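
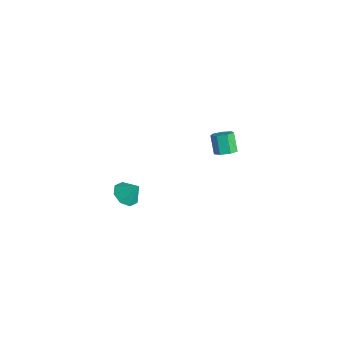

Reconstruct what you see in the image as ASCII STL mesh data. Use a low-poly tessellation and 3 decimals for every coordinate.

solid 
facet normal -0.440 -0.448 -0.778
outer loop
vertex 2.648 -3.295 2.48
vertex 2.209 -3.725 2.976
vertex 2.126 -3.025 2.62
endloop
endfacet
facet normal 0.443 0.894 -0.072
outer loop
vertex 2.648 -3.295 2.48
vertex 2.126 -3.025 2.62
vertex 2.711 -3.215 3.864
endloop
endfacet
facet normal -0.441 -0.448 -0.778
outer loop
vertex 2.126 -3.025 2.62
vertex 2.209 -3.725 2.976
vertex 1.652 -3.165 2.969
endloop
endfacet
facet normal -0.132 0.969 0.210
outer loop
vertex 2.126 -3.025 2.62
vertex 1.652 -3.165 2.969
vertex 2.711 -3.215 3.864
endloop
endfacet
facet normal -0.441 -0.448 -0.778
outer loop
vertex 1.652 -3.165 2.969
vertex 2.209 -3.725 2.976
vertex 1.505 -3.633 3.322
endloop
endfacet
facet normal -0.490 0.618 0.615
outer loop
vertex 1.652 -3.165 2.969
vertex 1.505 -3.633 3.322
vertex 2.711 -3.215 3.864
endloop
endfacet
facet normal -0.441 -0.448 -0.778
outer loop
vertex 1.505 -3.633 3.322
vertex 2.209 -3.725 2.976
vertex 1.77 -4.156 3.473
endloop
endfacet
facet normal -0.423 0.047 0.905
outer loop
vertex 1.505 -3.633 3.322
vertex 1.77 -4.156 3.473
vertex 2.711 -3.215 3.864
endloop
endfacet
facet normal -0.441 -0.447 -0.778
outer loop
vertex 1.77 -4.156 3.473
vertex 2.209 -3.725 2.976
vertex 2.292 -4.426 3.332
endloop
endfacet
facet normal 0.033 -0.412 0.911
outer loop
vertex 1.77 -4.156 3.473
vertex 2.292 -4.426 3.332
vertex 2.711 -3.215 3.864
endloop
endfacet
facet normal -0.440 -0.448 -0.779
outer loop
vertex 2.292 -4.426 3.332
vertex 2.209 -3.725 2.976
vertex 2.766 -4.286 2.984
endloop
endfacet
facet normal 0.606 -0.486 0.630
outer loop
vertex 2.292 -4.426 3.332
vertex 2.766 -4.286 2.984
vertex 2.711 -3.215 3.864
endloop
endfacet
facet normal -0.440 -0.448 -0.778
outer loop
vertex 2.766 -4.286 2.984
vertex 2.209 -3.725 2.976
vertex 2.913 -3.817 2.631
endloop
endfacet
facet normal 0.965 -0.134 0.224
outer loop
vertex 2.766 -4.286 2.984
vertex 2.913 -3.817 2.631
vertex 2.711 -3.215 3.864
endloop
endfacet
facet normal -0.440 -0.448 -0.778
outer loop
vertex 2.913 -3.817 2.631
vertex 2.209 -3.725 2.976
vertex 2.648 -3.295 2.48
endloop
endfacet
facet normal 0.897 0.436 -0.066
outer loop
vertex 2.913 -3.817 2.631
vertex 2.648 -3.295 2.48
vertex 2.711 -3.215 3.864
endloop
endfacet
facet normal 0.537 -0.071 -0.841
outer loop
vertex -1.176 3.165 0.789
vertex -1.517 3.666 0.529
vertex -0.96 3.687 0.883
endloop
endfacet
facet normal 0.755 -0.405 0.516
outer loop
vertex -1.176 3.165 0.789
vertex -0.96 3.687 0.883
vertex -1.841 3.252 1.831
endloop
endfacet
facet normal 0.755 -0.403 0.517
outer loop
vertex -1.841 3.252 1.831
vertex -0.96 3.687 0.883
vertex -1.626 3.775 1.925
endloop
endfacet
facet normal -0.537 0.070 0.841
outer loop
vertex -1.841 3.252 1.831
vertex -1.626 3.775 1.925
vertex -2.183 3.754 1.571
endloop
endfacet
facet normal 0.537 -0.071 -0.841
outer loop
vertex -0.96 3.687 0.883
vertex -1.517 3.666 0.529
vertex -1.164 4.194 0.71
endloop
endfacet
facet normal 0.765 0.461 0.450
outer loop
vertex -0.96 3.687 0.883
vertex -1.164 4.194 0.71
vertex -1.626 3.775 1.925
endloop
endfacet
facet normal 0.764 0.462 0.450
outer loop
vertex -1.626 3.775 1.925
vertex -1.164 4.194 0.71
vertex -1.83 4.281 1.752
endloop
endfacet
facet normal -0.537 0.071 0.841
outer loop
vertex -1.626 3.775 1.925
vertex -1.83 4.281 1.752
vertex -2.183 3.754 1.571
endloop
endfacet
facet normal 0.537 -0.070 -0.841
outer loop
vertex -1.164 4.194 0.71
vertex -1.517 3.666 0.529
vertex -1.634 4.303 0.401
endloop
endfacet
facet normal 0.198 0.979 0.045
outer loop
vertex -1.164 4.194 0.71
vertex -1.634 4.303 0.401
vertex -1.83 4.281 1.752
endloop
endfacet
facet normal 0.200 0.979 0.045
outer loop
vertex -1.83 4.281 1.752
vertex -1.634 4.303 0.401
vertex -2.3 4.391 1.443
endloop
endfacet
facet normal -0.536 0.070 0.841
outer loop
vertex -1.83 4.281 1.752
vertex -2.3 4.391 1.443
vertex -2.183 3.754 1.571
endloop
endfacet
facet normal 0.537 -0.070 -0.841
outer loop
vertex -1.634 4.303 0.401
vertex -1.517 3.666 0.529
vertex -2.016 3.933 0.188
endloop
endfacet
facet normal -0.516 0.760 -0.394
outer loop
vertex -1.634 4.303 0.401
vertex -2.016 3.933 0.188
vertex -2.3 4.391 1.443
endloop
endfacet
facet normal -0.519 0.758 -0.394
outer loop
vertex -2.3 4.391 1.443
vertex -2.016 3.933 0.188
vertex -2.681 4.02 1.231
endloop
endfacet
facet normal -0.537 0.070 0.841
outer loop
vertex -2.3 4.391 1.443
vertex -2.681 4.02 1.231
vertex -2.183 3.754 1.571
endloop
endfacet
facet normal 0.537 -0.070 -0.841
outer loop
vertex -2.016 3.933 0.188
vertex -1.517 3.666 0.529
vertex -2.022 3.362 0.232
endloop
endfacet
facet normal -0.844 -0.032 -0.535
outer loop
vertex -2.016 3.933 0.188
vertex -2.022 3.362 0.232
vertex -2.681 4.02 1.231
endloop
endfacet
facet normal -0.843 -0.030 -0.537
outer loop
vertex -2.681 4.02 1.231
vertex -2.022 3.362 0.232
vertex -2.688 3.449 1.274
endloop
endfacet
facet normal -0.537 0.070 0.841
outer loop
vertex -2.681 4.02 1.231
vertex -2.688 3.449 1.274
vertex -2.183 3.754 1.571
endloop
endfacet
facet normal 0.537 -0.070 -0.841
outer loop
vertex -2.022 3.362 0.232
vertex -1.517 3.666 0.529
vertex -1.648 3.02 0.499
endloop
endfacet
facet normal -0.535 -0.799 -0.275
outer loop
vertex -2.022 3.362 0.232
vertex -1.648 3.02 0.499
vertex -2.688 3.449 1.274
endloop
endfacet
facet normal -0.534 -0.800 -0.273
outer loop
vertex -2.688 3.449 1.274
vertex -1.648 3.02 0.499
vertex -2.314 3.108 1.542
endloop
endfacet
facet normal -0.537 0.071 0.840
outer loop
vertex -2.688 3.449 1.274
vertex -2.314 3.108 1.542
vertex -2.183 3.754 1.571
endloop
endfacet
facet normal 0.538 -0.070 -0.840
outer loop
vertex -1.648 3.02 0.499
vertex -1.517 3.666 0.529
vertex -1.176 3.165 0.789
endloop
endfacet
facet normal 0.177 -0.965 0.194
outer loop
vertex -1.648 3.02 0.499
vertex -1.176 3.165 0.789
vertex -2.314 3.108 1.542
endloop
endfacet
facet normal 0.176 -0.965 0.193
outer loop
vertex -2.314 3.108 1.542
vertex -1.176 3.165 0.789
vertex -1.841 3.252 1.831
endloop
endfacet
facet normal -0.536 0.071 0.841
outer loop
vertex -2.314 3.108 1.542
vertex -1.841 3.252 1.831
vertex -2.183 3.754 1.571
endloop
endfacet

endsolid


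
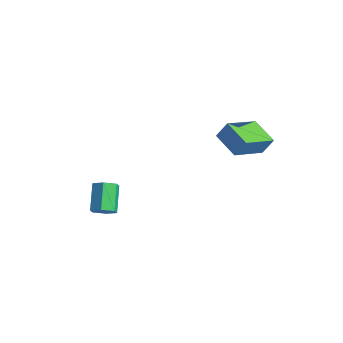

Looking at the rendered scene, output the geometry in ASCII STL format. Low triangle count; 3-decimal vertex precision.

solid 
facet normal -0.286 -0.429 -0.857
outer loop
vertex 1.519 1.927 1.488
vertex 1.315 3.706 0.666
vertex 2.89 1.883 1.052
endloop
endfacet
facet normal 0.104 -0.903 0.417
outer loop
vertex 3.165 2.294 1.874
vertex 1.519 1.927 1.488
vertex 2.89 1.883 1.052
endloop
endfacet
facet normal -0.286 -0.429 -0.857
outer loop
vertex 2.89 1.883 1.052
vertex 1.315 3.706 0.666
vertex 2.687 3.661 0.23
endloop
endfacet
facet normal 0.952 -0.031 -0.303
outer loop
vertex 2.687 3.661 0.23
vertex 3.165 2.294 1.874
vertex 2.89 1.883 1.052
endloop
endfacet
facet normal -0.952 0.031 0.303
outer loop
vertex 1.519 1.927 1.488
vertex 1.59 4.117 1.488
vertex 1.315 3.706 0.666
endloop
endfacet
facet normal 0.103 -0.903 0.418
outer loop
vertex 1.793 2.339 2.31
vertex 1.519 1.927 1.488
vertex 3.165 2.294 1.874
endloop
endfacet
facet normal -0.953 0.031 0.302
outer loop
vertex 1.793 2.339 2.31
vertex 1.59 4.117 1.488
vertex 1.519 1.927 1.488
endloop
endfacet
facet normal -0.103 0.903 -0.417
outer loop
vertex 1.315 3.706 0.666
vertex 1.59 4.117 1.488
vertex 2.687 3.661 0.23
endloop
endfacet
facet normal 0.953 -0.030 -0.302
outer loop
vertex 2.961 4.073 1.052
vertex 3.165 2.294 1.874
vertex 2.687 3.661 0.23
endloop
endfacet
facet normal -0.104 0.903 -0.418
outer loop
vertex 2.687 3.661 0.23
vertex 1.59 4.117 1.488
vertex 2.961 4.073 1.052
endloop
endfacet
facet normal 0.286 0.429 0.857
outer loop
vertex 2.961 4.073 1.052
vertex 1.793 2.339 2.31
vertex 3.165 2.294 1.874
endloop
endfacet
facet normal 0.286 0.429 0.857
outer loop
vertex 1.59 4.117 1.488
vertex 1.793 2.339 2.31
vertex 2.961 4.073 1.052
endloop
endfacet
facet normal 0.578 -0.502 -0.643
outer loop
vertex -0.232 -3.16 -2.312
vertex -0.499 -2.844 -2.799
vertex 0.023 -2.609 -2.513
endloop
endfacet
facet normal 0.712 -0.075 0.698
outer loop
vertex -0.232 -3.16 -2.312
vertex 0.023 -2.609 -2.513
vertex -1.093 -2.413 -1.353
endloop
endfacet
facet normal 0.713 -0.073 0.698
outer loop
vertex -1.093 -2.413 -1.353
vertex 0.023 -2.609 -2.513
vertex -0.839 -1.861 -1.555
endloop
endfacet
facet normal -0.578 0.502 0.643
outer loop
vertex -1.093 -2.413 -1.353
vertex -0.839 -1.861 -1.555
vertex -1.361 -2.096 -1.841
endloop
endfacet
facet normal 0.578 -0.502 -0.643
outer loop
vertex 0.023 -2.609 -2.513
vertex -0.499 -2.844 -2.799
vertex -0.245 -2.292 -3.001
endloop
endfacet
facet normal 0.700 0.710 0.076
outer loop
vertex 0.023 -2.609 -2.513
vertex -0.245 -2.292 -3.001
vertex -0.839 -1.861 -1.555
endloop
endfacet
facet normal 0.701 0.710 0.076
outer loop
vertex -0.839 -1.861 -1.555
vertex -0.245 -2.292 -3.001
vertex -1.106 -1.545 -2.042
endloop
endfacet
facet normal -0.578 0.502 0.643
outer loop
vertex -0.839 -1.861 -1.555
vertex -1.106 -1.545 -2.042
vertex -1.361 -2.096 -1.841
endloop
endfacet
facet normal 0.578 -0.502 -0.643
outer loop
vertex -0.245 -2.292 -3.001
vertex -0.499 -2.844 -2.799
vertex -0.767 -2.527 -3.287
endloop
endfacet
facet normal -0.012 0.783 -0.621
outer loop
vertex -0.245 -2.292 -3.001
vertex -0.767 -2.527 -3.287
vertex -1.106 -1.545 -2.042
endloop
endfacet
facet normal -0.012 0.783 -0.621
outer loop
vertex -1.106 -1.545 -2.042
vertex -0.767 -2.527 -3.287
vertex -1.628 -1.78 -2.328
endloop
endfacet
facet normal -0.578 0.502 0.643
outer loop
vertex -1.106 -1.545 -2.042
vertex -1.628 -1.78 -2.328
vertex -1.361 -2.096 -1.841
endloop
endfacet
facet normal 0.578 -0.502 -0.643
outer loop
vertex -0.767 -2.527 -3.287
vertex -0.499 -2.844 -2.799
vertex -1.021 -3.079 -3.085
endloop
endfacet
facet normal -0.713 0.073 -0.697
outer loop
vertex -0.767 -2.527 -3.287
vertex -1.021 -3.079 -3.085
vertex -1.628 -1.78 -2.328
endloop
endfacet
facet normal -0.712 0.075 -0.699
outer loop
vertex -1.628 -1.78 -2.328
vertex -1.021 -3.079 -3.085
vertex -1.883 -2.331 -2.127
endloop
endfacet
facet normal -0.578 0.502 0.643
outer loop
vertex -1.628 -1.78 -2.328
vertex -1.883 -2.331 -2.127
vertex -1.361 -2.096 -1.841
endloop
endfacet
facet normal 0.578 -0.502 -0.643
outer loop
vertex -1.021 -3.079 -3.085
vertex -0.499 -2.844 -2.799
vertex -0.754 -3.395 -2.598
endloop
endfacet
facet normal -0.701 -0.710 -0.076
outer loop
vertex -1.021 -3.079 -3.085
vertex -0.754 -3.395 -2.598
vertex -1.883 -2.331 -2.127
endloop
endfacet
facet normal -0.701 -0.710 -0.076
outer loop
vertex -1.883 -2.331 -2.127
vertex -0.754 -3.395 -2.598
vertex -1.615 -2.648 -1.639
endloop
endfacet
facet normal -0.578 0.502 0.643
outer loop
vertex -1.883 -2.331 -2.127
vertex -1.615 -2.648 -1.639
vertex -1.361 -2.096 -1.841
endloop
endfacet
facet normal 0.578 -0.502 -0.643
outer loop
vertex -0.754 -3.395 -2.598
vertex -0.499 -2.844 -2.799
vertex -0.232 -3.16 -2.312
endloop
endfacet
facet normal 0.012 -0.783 0.621
outer loop
vertex -0.754 -3.395 -2.598
vertex -0.232 -3.16 -2.312
vertex -1.615 -2.648 -1.639
endloop
endfacet
facet normal 0.012 -0.783 0.621
outer loop
vertex -1.615 -2.648 -1.639
vertex -0.232 -3.16 -2.312
vertex -1.093 -2.413 -1.353
endloop
endfacet
facet normal -0.578 0.502 0.643
outer loop
vertex -1.615 -2.648 -1.639
vertex -1.093 -2.413 -1.353
vertex -1.361 -2.096 -1.841
endloop
endfacet

endsolid


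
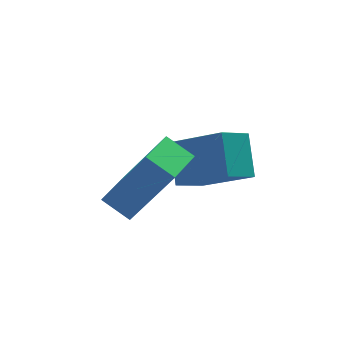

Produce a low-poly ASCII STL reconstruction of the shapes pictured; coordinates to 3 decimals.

solid 
facet normal -0.809 -0.341 0.480
outer loop
vertex 3.147 -1.257 3.495
vertex 3.285 -0.259 4.437
vertex 2.086 -0.159 2.486
endloop
endfacet
facet normal -0.099 -0.724 -0.683
outer loop
vertex 2.935 0.199 1.983
vertex 3.147 -1.257 3.495
vertex 2.086 -0.159 2.486
endloop
endfacet
facet normal -0.809 -0.341 0.479
outer loop
vertex 2.086 -0.159 2.486
vertex 3.285 -0.259 4.437
vertex 2.224 0.839 3.429
endloop
endfacet
facet normal -0.580 0.601 -0.551
outer loop
vertex 2.224 0.839 3.429
vertex 2.935 0.199 1.983
vertex 2.086 -0.159 2.486
endloop
endfacet
facet normal 0.580 -0.600 0.551
outer loop
vertex 3.147 -1.257 3.495
vertex 4.134 0.099 3.934
vertex 3.285 -0.259 4.437
endloop
endfacet
facet normal -0.100 -0.724 -0.683
outer loop
vertex 3.996 -0.899 2.991
vertex 3.147 -1.257 3.495
vertex 2.935 0.199 1.983
endloop
endfacet
facet normal 0.580 -0.600 0.551
outer loop
vertex 3.996 -0.899 2.991
vertex 4.134 0.099 3.934
vertex 3.147 -1.257 3.495
endloop
endfacet
facet normal 0.100 0.723 0.683
outer loop
vertex 3.285 -0.259 4.437
vertex 4.134 0.099 3.934
vertex 2.224 0.839 3.429
endloop
endfacet
facet normal -0.580 0.600 -0.551
outer loop
vertex 3.073 1.197 2.925
vertex 2.935 0.199 1.983
vertex 2.224 0.839 3.429
endloop
endfacet
facet normal 0.100 0.724 0.683
outer loop
vertex 2.224 0.839 3.429
vertex 4.134 0.099 3.934
vertex 3.073 1.197 2.925
endloop
endfacet
facet normal 0.809 0.341 -0.480
outer loop
vertex 3.073 1.197 2.925
vertex 3.996 -0.899 2.991
vertex 2.935 0.199 1.983
endloop
endfacet
facet normal 0.809 0.341 -0.479
outer loop
vertex 4.134 0.099 3.934
vertex 3.996 -0.899 2.991
vertex 3.073 1.197 2.925
endloop
endfacet
facet normal -0.479 0.227 -0.848
outer loop
vertex -0.158 -1.227 3.321
vertex 0.658 -0.193 3.137
vertex 0.432 -1.778 2.84
endloop
endfacet
facet normal -0.614 -0.778 0.138
outer loop
vertex 1.462 -2.267 4.663
vertex -0.158 -1.227 3.321
vertex 0.432 -1.778 2.84
endloop
endfacet
facet normal -0.479 0.227 -0.848
outer loop
vertex 0.432 -1.778 2.84
vertex 0.658 -0.193 3.137
vertex 1.248 -0.744 2.656
endloop
endfacet
facet normal 0.628 -0.586 -0.512
outer loop
vertex 1.248 -0.744 2.656
vertex 1.462 -2.267 4.663
vertex 0.432 -1.778 2.84
endloop
endfacet
facet normal -0.628 0.586 0.512
outer loop
vertex -0.158 -1.227 3.321
vertex 1.688 -0.682 4.96
vertex 0.658 -0.193 3.137
endloop
endfacet
facet normal -0.614 -0.778 0.138
outer loop
vertex 0.872 -1.716 5.144
vertex -0.158 -1.227 3.321
vertex 1.462 -2.267 4.663
endloop
endfacet
facet normal -0.628 0.586 0.512
outer loop
vertex 0.872 -1.716 5.144
vertex 1.688 -0.682 4.96
vertex -0.158 -1.227 3.321
endloop
endfacet
facet normal 0.614 0.778 -0.138
outer loop
vertex 0.658 -0.193 3.137
vertex 1.688 -0.682 4.96
vertex 1.248 -0.744 2.656
endloop
endfacet
facet normal 0.628 -0.586 -0.512
outer loop
vertex 2.278 -1.233 4.479
vertex 1.462 -2.267 4.663
vertex 1.248 -0.744 2.656
endloop
endfacet
facet normal 0.614 0.778 -0.138
outer loop
vertex 1.248 -0.744 2.656
vertex 1.688 -0.682 4.96
vertex 2.278 -1.233 4.479
endloop
endfacet
facet normal 0.479 -0.227 0.848
outer loop
vertex 2.278 -1.233 4.479
vertex 0.872 -1.716 5.144
vertex 1.462 -2.267 4.663
endloop
endfacet
facet normal 0.479 -0.227 0.848
outer loop
vertex 1.688 -0.682 4.96
vertex 0.872 -1.716 5.144
vertex 2.278 -1.233 4.479
endloop
endfacet

endsolid


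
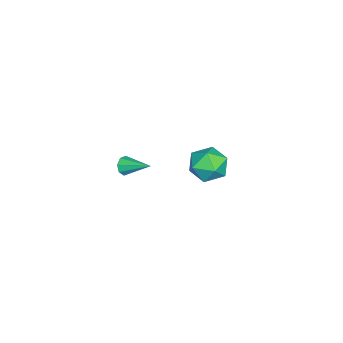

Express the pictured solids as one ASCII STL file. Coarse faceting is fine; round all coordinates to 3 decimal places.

solid 
facet normal -0.261 -0.873 -0.411
outer loop
vertex 3.118 -3.844 3.45
vertex 2.781 -3.603 3.152
vertex 3.274 -3.731 3.111
endloop
endfacet
facet normal 0.916 -0.102 0.388
outer loop
vertex 3.118 -3.844 3.45
vertex 3.274 -3.731 3.111
vertex 3.159 -2.337 3.748
endloop
endfacet
facet normal -0.261 -0.874 -0.410
outer loop
vertex 3.274 -3.731 3.111
vertex 2.781 -3.603 3.152
vertex 3.141 -3.543 2.795
endloop
endfacet
facet normal 0.940 0.203 -0.275
outer loop
vertex 3.274 -3.731 3.111
vertex 3.141 -3.543 2.795
vertex 3.159 -2.337 3.748
endloop
endfacet
facet normal -0.262 -0.873 -0.411
outer loop
vertex 3.141 -3.543 2.795
vertex 2.781 -3.603 3.152
vertex 2.798 -3.39 2.689
endloop
endfacet
facet normal 0.460 0.546 -0.700
outer loop
vertex 3.141 -3.543 2.795
vertex 2.798 -3.39 2.689
vertex 3.159 -2.337 3.748
endloop
endfacet
facet normal -0.258 -0.874 -0.412
outer loop
vertex 2.798 -3.39 2.689
vertex 2.781 -3.603 3.152
vertex 2.445 -3.363 2.853
endloop
endfacet
facet normal -0.242 0.728 -0.641
outer loop
vertex 2.798 -3.39 2.689
vertex 2.445 -3.363 2.853
vertex 3.159 -2.337 3.748
endloop
endfacet
facet normal -0.260 -0.874 -0.410
outer loop
vertex 2.445 -3.363 2.853
vertex 2.781 -3.603 3.152
vertex 2.289 -3.476 3.193
endloop
endfacet
facet normal -0.755 0.642 -0.133
outer loop
vertex 2.445 -3.363 2.853
vertex 2.289 -3.476 3.193
vertex 3.159 -2.337 3.748
endloop
endfacet
facet normal -0.260 -0.874 -0.412
outer loop
vertex 2.289 -3.476 3.193
vertex 2.781 -3.603 3.152
vertex 2.422 -3.664 3.508
endloop
endfacet
facet normal -0.779 0.337 0.530
outer loop
vertex 2.289 -3.476 3.193
vertex 2.422 -3.664 3.508
vertex 3.159 -2.337 3.748
endloop
endfacet
facet normal -0.259 -0.874 -0.411
outer loop
vertex 2.422 -3.664 3.508
vertex 2.781 -3.603 3.152
vertex 2.765 -3.816 3.615
endloop
endfacet
facet normal -0.300 -0.006 0.954
outer loop
vertex 2.422 -3.664 3.508
vertex 2.765 -3.816 3.615
vertex 3.159 -2.337 3.748
endloop
endfacet
facet normal -0.261 -0.873 -0.411
outer loop
vertex 2.765 -3.816 3.615
vertex 2.781 -3.603 3.152
vertex 3.118 -3.844 3.45
endloop
endfacet
facet normal 0.404 -0.188 0.895
outer loop
vertex 2.765 -3.816 3.615
vertex 3.118 -3.844 3.45
vertex 3.159 -2.337 3.748
endloop
endfacet
facet normal -0.332 0.347 0.877
outer loop
vertex -3.694 -0.549 -1.181
vertex -4.331 -1.419 -1.078
vertex -3.322 -1.438 -0.688
endloop
endfacet
facet normal 0.337 0.561 0.756
outer loop
vertex -3.694 -0.549 -1.181
vertex -3.322 -1.438 -0.688
vertex -2.686 -0.894 -1.375
endloop
endfacet
facet normal 0.345 0.928 0.143
outer loop
vertex -3.694 -0.549 -1.181
vertex -2.686 -0.894 -1.375
vertex -3.303 -0.539 -2.191
endloop
endfacet
facet normal -0.320 0.940 -0.115
outer loop
vertex -3.694 -0.549 -1.181
vertex -3.303 -0.539 -2.191
vertex -4.32 -0.863 -2.008
endloop
endfacet
facet normal -0.740 0.582 0.339
outer loop
vertex -3.694 -0.549 -1.181
vertex -4.32 -0.863 -2.008
vertex -4.331 -1.419 -1.078
endloop
endfacet
facet normal 0.742 -0.020 0.671
outer loop
vertex -2.686 -0.894 -1.375
vertex -3.322 -1.438 -0.688
vertex -2.7 -1.977 -1.392
endloop
endfacet
facet normal -0.341 -0.366 0.866
outer loop
vertex -3.322 -1.438 -0.688
vertex -4.331 -1.419 -1.078
vertex -3.717 -2.301 -1.209
endloop
endfacet
facet normal -1.000 0.013 -0.004
outer loop
vertex -4.331 -1.419 -1.078
vertex -4.32 -0.863 -2.008
vertex -4.334 -1.946 -2.025
endloop
endfacet
facet normal -0.322 0.593 -0.738
outer loop
vertex -4.32 -0.863 -2.008
vertex -3.303 -0.539 -2.191
vertex -3.698 -1.402 -2.712
endloop
endfacet
facet normal 0.754 0.573 -0.321
outer loop
vertex -3.303 -0.539 -2.191
vertex -2.686 -0.894 -1.375
vertex -2.689 -1.421 -2.322
endloop
endfacet
facet normal 0.320 -0.940 0.115
outer loop
vertex -3.326 -2.291 -2.219
vertex -2.7 -1.977 -1.392
vertex -3.717 -2.301 -1.209
endloop
endfacet
facet normal -0.345 -0.928 -0.143
outer loop
vertex -3.326 -2.291 -2.219
vertex -3.717 -2.301 -1.209
vertex -4.334 -1.946 -2.025
endloop
endfacet
facet normal -0.337 -0.561 -0.756
outer loop
vertex -3.326 -2.291 -2.219
vertex -4.334 -1.946 -2.025
vertex -3.698 -1.402 -2.712
endloop
endfacet
facet normal 0.332 -0.347 -0.877
outer loop
vertex -3.326 -2.291 -2.219
vertex -3.698 -1.402 -2.712
vertex -2.689 -1.421 -2.322
endloop
endfacet
facet normal 0.740 -0.582 -0.339
outer loop
vertex -3.326 -2.291 -2.219
vertex -2.689 -1.421 -2.322
vertex -2.7 -1.977 -1.392
endloop
endfacet
facet normal 0.322 -0.593 0.738
outer loop
vertex -3.717 -2.301 -1.209
vertex -2.7 -1.977 -1.392
vertex -3.322 -1.438 -0.688
endloop
endfacet
facet normal -0.754 -0.573 0.321
outer loop
vertex -4.334 -1.946 -2.025
vertex -3.717 -2.301 -1.209
vertex -4.331 -1.419 -1.078
endloop
endfacet
facet normal -0.742 0.020 -0.671
outer loop
vertex -3.698 -1.402 -2.712
vertex -4.334 -1.946 -2.025
vertex -4.32 -0.863 -2.008
endloop
endfacet
facet normal 0.341 0.366 -0.866
outer loop
vertex -2.689 -1.421 -2.322
vertex -3.698 -1.402 -2.712
vertex -3.303 -0.539 -2.191
endloop
endfacet
facet normal 1.000 -0.013 0.004
outer loop
vertex -2.7 -1.977 -1.392
vertex -2.689 -1.421 -2.322
vertex -2.686 -0.894 -1.375
endloop
endfacet

endsolid


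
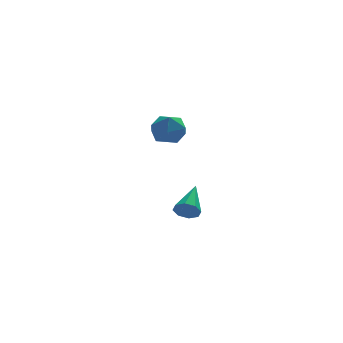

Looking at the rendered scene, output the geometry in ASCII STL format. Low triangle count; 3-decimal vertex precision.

solid 
facet normal 0.298 0.833 0.466
outer loop
vertex -2.822 -2.518 1.814
vertex -3.324 -2.759 2.566
vertex -2.433 -3.035 2.49
endloop
endfacet
facet normal 0.795 0.607 0.007
outer loop
vertex -2.822 -2.518 1.814
vertex -2.433 -3.035 2.49
vertex -2.269 -3.239 1.591
endloop
endfacet
facet normal 0.499 0.582 -0.642
outer loop
vertex -2.822 -2.518 1.814
vertex -2.269 -3.239 1.591
vertex -3.059 -3.09 1.112
endloop
endfacet
facet normal -0.179 0.791 -0.584
outer loop
vertex -2.822 -2.518 1.814
vertex -3.059 -3.09 1.112
vertex -3.711 -2.793 1.714
endloop
endfacet
facet normal -0.304 0.947 0.100
outer loop
vertex -2.822 -2.518 1.814
vertex -3.711 -2.793 1.714
vertex -3.324 -2.759 2.566
endloop
endfacet
facet normal 0.980 -0.057 0.192
outer loop
vertex -2.269 -3.239 1.591
vertex -2.433 -3.035 2.49
vertex -2.429 -3.927 2.206
endloop
endfacet
facet normal 0.175 0.309 0.935
outer loop
vertex -2.433 -3.035 2.49
vertex -3.324 -2.759 2.566
vertex -3.081 -3.63 2.808
endloop
endfacet
facet normal -0.799 0.493 0.343
outer loop
vertex -3.324 -2.759 2.566
vertex -3.711 -2.793 1.714
vertex -3.871 -3.481 2.329
endloop
endfacet
facet normal -0.597 0.241 -0.765
outer loop
vertex -3.711 -2.793 1.714
vertex -3.059 -3.09 1.112
vertex -3.707 -3.685 1.43
endloop
endfacet
facet normal 0.502 -0.099 -0.859
outer loop
vertex -3.059 -3.09 1.112
vertex -2.269 -3.239 1.591
vertex -2.816 -3.961 1.354
endloop
endfacet
facet normal 0.179 -0.791 0.584
outer loop
vertex -3.318 -4.202 2.106
vertex -2.429 -3.927 2.206
vertex -3.081 -3.63 2.808
endloop
endfacet
facet normal -0.499 -0.582 0.642
outer loop
vertex -3.318 -4.202 2.106
vertex -3.081 -3.63 2.808
vertex -3.871 -3.481 2.329
endloop
endfacet
facet normal -0.795 -0.607 -0.007
outer loop
vertex -3.318 -4.202 2.106
vertex -3.871 -3.481 2.329
vertex -3.707 -3.685 1.43
endloop
endfacet
facet normal -0.298 -0.833 -0.466
outer loop
vertex -3.318 -4.202 2.106
vertex -3.707 -3.685 1.43
vertex -2.816 -3.961 1.354
endloop
endfacet
facet normal 0.304 -0.947 -0.100
outer loop
vertex -3.318 -4.202 2.106
vertex -2.816 -3.961 1.354
vertex -2.429 -3.927 2.206
endloop
endfacet
facet normal 0.597 -0.241 0.765
outer loop
vertex -3.081 -3.63 2.808
vertex -2.429 -3.927 2.206
vertex -2.433 -3.035 2.49
endloop
endfacet
facet normal -0.502 0.099 0.859
outer loop
vertex -3.871 -3.481 2.329
vertex -3.081 -3.63 2.808
vertex -3.324 -2.759 2.566
endloop
endfacet
facet normal -0.980 0.057 -0.192
outer loop
vertex -3.707 -3.685 1.43
vertex -3.871 -3.481 2.329
vertex -3.711 -2.793 1.714
endloop
endfacet
facet normal -0.175 -0.309 -0.935
outer loop
vertex -2.816 -3.961 1.354
vertex -3.707 -3.685 1.43
vertex -3.059 -3.09 1.112
endloop
endfacet
facet normal 0.799 -0.493 -0.343
outer loop
vertex -2.429 -3.927 2.206
vertex -2.816 -3.961 1.354
vertex -2.269 -3.239 1.591
endloop
endfacet
facet normal -0.406 -0.796 -0.449
outer loop
vertex -1.388 -1.548 -3.732
vertex -1.702 -1.138 -4.174
vertex -1.101 -1.455 -4.156
endloop
endfacet
facet normal 0.817 -0.311 0.485
outer loop
vertex -1.388 -1.548 -3.732
vertex -1.101 -1.455 -4.156
vertex -0.898 0.438 -3.286
endloop
endfacet
facet normal -0.406 -0.796 -0.449
outer loop
vertex -1.101 -1.455 -4.156
vertex -1.702 -1.138 -4.174
vertex -1.165 -1.177 -4.591
endloop
endfacet
facet normal 0.986 -0.030 -0.164
outer loop
vertex -1.101 -1.455 -4.156
vertex -1.165 -1.177 -4.591
vertex -0.898 0.438 -3.286
endloop
endfacet
facet normal -0.406 -0.797 -0.448
outer loop
vertex -1.165 -1.177 -4.591
vertex -1.702 -1.138 -4.174
vertex -1.545 -0.876 -4.782
endloop
endfacet
facet normal 0.648 0.411 -0.641
outer loop
vertex -1.165 -1.177 -4.591
vertex -1.545 -0.876 -4.782
vertex -0.898 0.438 -3.286
endloop
endfacet
facet normal -0.407 -0.796 -0.448
outer loop
vertex -1.545 -0.876 -4.782
vertex -1.702 -1.138 -4.174
vertex -2.016 -0.728 -4.617
endloop
endfacet
facet normal 0.004 0.750 -0.661
outer loop
vertex -1.545 -0.876 -4.782
vertex -2.016 -0.728 -4.617
vertex -0.898 0.438 -3.286
endloop
endfacet
facet normal -0.406 -0.796 -0.449
outer loop
vertex -2.016 -0.728 -4.617
vertex -1.702 -1.138 -4.174
vertex -2.303 -0.821 -4.193
endloop
endfacet
facet normal -0.572 0.792 -0.213
outer loop
vertex -2.016 -0.728 -4.617
vertex -2.303 -0.821 -4.193
vertex -0.898 0.438 -3.286
endloop
endfacet
facet normal -0.406 -0.796 -0.448
outer loop
vertex -2.303 -0.821 -4.193
vertex -1.702 -1.138 -4.174
vertex -2.238 -1.099 -3.758
endloop
endfacet
facet normal -0.740 0.511 0.437
outer loop
vertex -2.303 -0.821 -4.193
vertex -2.238 -1.099 -3.758
vertex -0.898 0.438 -3.286
endloop
endfacet
facet normal -0.406 -0.796 -0.449
outer loop
vertex -2.238 -1.099 -3.758
vertex -1.702 -1.138 -4.174
vertex -1.859 -1.4 -3.567
endloop
endfacet
facet normal -0.403 0.071 0.912
outer loop
vertex -2.238 -1.099 -3.758
vertex -1.859 -1.4 -3.567
vertex -0.898 0.438 -3.286
endloop
endfacet
facet normal -0.407 -0.796 -0.449
outer loop
vertex -1.859 -1.4 -3.567
vertex -1.702 -1.138 -4.174
vertex -1.388 -1.548 -3.732
endloop
endfacet
facet normal 0.242 -0.269 0.932
outer loop
vertex -1.859 -1.4 -3.567
vertex -1.388 -1.548 -3.732
vertex -0.898 0.438 -3.286
endloop
endfacet

endsolid


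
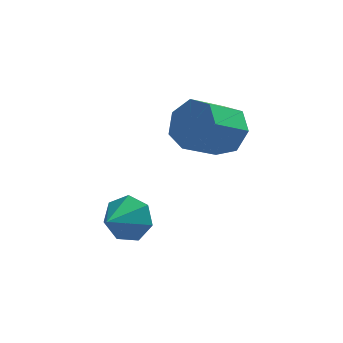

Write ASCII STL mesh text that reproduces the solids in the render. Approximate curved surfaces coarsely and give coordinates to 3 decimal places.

solid 
facet normal 0.641 0.553 -0.532
outer loop
vertex 4.659 3.488 1.152
vertex 4.131 3.343 0.364
vertex 4.059 4.048 1.011
endloop
endfacet
facet normal 0.264 0.492 0.830
outer loop
vertex 4.659 3.488 1.152
vertex 4.059 4.048 1.011
vertex 3.677 2.642 1.965
endloop
endfacet
facet normal 0.264 0.492 0.830
outer loop
vertex 3.677 2.642 1.965
vertex 4.059 4.048 1.011
vertex 3.077 3.202 1.824
endloop
endfacet
facet normal -0.641 -0.554 0.531
outer loop
vertex 3.677 2.642 1.965
vertex 3.077 3.202 1.824
vertex 3.149 2.497 1.176
endloop
endfacet
facet normal 0.642 0.553 -0.531
outer loop
vertex 4.059 4.048 1.011
vertex 4.131 3.343 0.364
vertex 3.513 4.078 0.382
endloop
endfacet
facet normal -0.398 0.832 0.385
outer loop
vertex 4.059 4.048 1.011
vertex 3.513 4.078 0.382
vertex 3.077 3.202 1.824
endloop
endfacet
facet normal -0.399 0.832 0.385
outer loop
vertex 3.077 3.202 1.824
vertex 3.513 4.078 0.382
vertex 2.531 3.231 1.195
endloop
endfacet
facet normal -0.641 -0.554 0.531
outer loop
vertex 3.077 3.202 1.824
vertex 2.531 3.231 1.195
vertex 3.149 2.497 1.176
endloop
endfacet
facet normal 0.642 0.553 -0.531
outer loop
vertex 3.513 4.078 0.382
vertex 4.131 3.343 0.364
vertex 3.433 3.554 -0.261
endloop
endfacet
facet normal -0.761 0.546 -0.350
outer loop
vertex 3.513 4.078 0.382
vertex 3.433 3.554 -0.261
vertex 2.531 3.231 1.195
endloop
endfacet
facet normal -0.761 0.546 -0.350
outer loop
vertex 2.531 3.231 1.195
vertex 3.433 3.554 -0.261
vertex 2.451 2.707 0.552
endloop
endfacet
facet normal -0.641 -0.554 0.531
outer loop
vertex 2.531 3.231 1.195
vertex 2.451 2.707 0.552
vertex 3.149 2.497 1.176
endloop
endfacet
facet normal 0.643 0.552 -0.531
outer loop
vertex 3.433 3.554 -0.261
vertex 4.131 3.343 0.364
vertex 3.878 2.871 -0.433
endloop
endfacet
facet normal -0.550 -0.151 -0.822
outer loop
vertex 3.433 3.554 -0.261
vertex 3.878 2.871 -0.433
vertex 2.451 2.707 0.552
endloop
endfacet
facet normal -0.550 -0.151 -0.822
outer loop
vertex 2.451 2.707 0.552
vertex 3.878 2.871 -0.433
vertex 2.896 2.025 0.38
endloop
endfacet
facet normal -0.642 -0.553 0.532
outer loop
vertex 2.451 2.707 0.552
vertex 2.896 2.025 0.38
vertex 3.149 2.497 1.176
endloop
endfacet
facet normal 0.641 0.553 -0.531
outer loop
vertex 3.878 2.871 -0.433
vertex 4.131 3.343 0.364
vertex 4.514 2.544 -0.006
endloop
endfacet
facet normal 0.075 -0.735 -0.674
outer loop
vertex 3.878 2.871 -0.433
vertex 4.514 2.544 -0.006
vertex 2.896 2.025 0.38
endloop
endfacet
facet normal 0.075 -0.735 -0.674
outer loop
vertex 2.896 2.025 0.38
vertex 4.514 2.544 -0.006
vertex 3.532 1.698 0.807
endloop
endfacet
facet normal -0.641 -0.553 0.532
outer loop
vertex 2.896 2.025 0.38
vertex 3.532 1.698 0.807
vertex 3.149 2.497 1.176
endloop
endfacet
facet normal 0.642 0.553 -0.531
outer loop
vertex 4.514 2.544 -0.006
vertex 4.131 3.343 0.364
vertex 4.861 2.819 0.7
endloop
endfacet
facet normal 0.644 -0.765 -0.018
outer loop
vertex 4.514 2.544 -0.006
vertex 4.861 2.819 0.7
vertex 3.532 1.698 0.807
endloop
endfacet
facet normal 0.644 -0.765 -0.019
outer loop
vertex 3.532 1.698 0.807
vertex 4.861 2.819 0.7
vertex 3.879 1.972 1.513
endloop
endfacet
facet normal -0.643 -0.553 0.530
outer loop
vertex 3.532 1.698 0.807
vertex 3.879 1.972 1.513
vertex 3.149 2.497 1.176
endloop
endfacet
facet normal 0.642 0.553 -0.532
outer loop
vertex 4.861 2.819 0.7
vertex 4.131 3.343 0.364
vertex 4.659 3.488 1.152
endloop
endfacet
facet normal 0.728 -0.220 0.650
outer loop
vertex 4.861 2.819 0.7
vertex 4.659 3.488 1.152
vertex 3.879 1.972 1.513
endloop
endfacet
facet normal 0.727 -0.219 0.650
outer loop
vertex 3.879 1.972 1.513
vertex 4.659 3.488 1.152
vertex 3.677 2.642 1.965
endloop
endfacet
facet normal -0.642 -0.552 0.531
outer loop
vertex 3.879 1.972 1.513
vertex 3.677 2.642 1.965
vertex 3.149 2.497 1.176
endloop
endfacet
facet normal 0.438 0.788 -0.432
outer loop
vertex 1.91 1.294 -1.696
vertex 1.306 1.287 -2.322
vertex 1.294 1.71 -1.562
endloop
endfacet
facet normal 0.089 -0.183 0.979
outer loop
vertex 1.91 1.294 -1.696
vertex 1.294 1.71 -1.562
vertex 0.754 0.293 -1.778
endloop
endfacet
facet normal 0.438 0.789 -0.432
outer loop
vertex 1.294 1.71 -1.562
vertex 1.306 1.287 -2.322
vertex 0.687 1.807 -2.0
endloop
endfacet
facet normal -0.573 0.094 0.814
outer loop
vertex 1.294 1.71 -1.562
vertex 0.687 1.807 -2.0
vertex 0.754 0.293 -1.778
endloop
endfacet
facet normal 0.438 0.789 -0.432
outer loop
vertex 0.687 1.807 -2.0
vertex 1.306 1.287 -2.322
vertex 0.546 1.512 -2.681
endloop
endfacet
facet normal -0.978 -0.013 0.208
outer loop
vertex 0.687 1.807 -2.0
vertex 0.546 1.512 -2.681
vertex 0.754 0.293 -1.778
endloop
endfacet
facet normal 0.438 0.788 -0.432
outer loop
vertex 0.546 1.512 -2.681
vertex 1.306 1.287 -2.322
vertex 0.977 1.048 -3.091
endloop
endfacet
facet normal -0.821 -0.424 -0.383
outer loop
vertex 0.546 1.512 -2.681
vertex 0.977 1.048 -3.091
vertex 0.754 0.293 -1.778
endloop
endfacet
facet normal 0.437 0.789 -0.432
outer loop
vertex 0.977 1.048 -3.091
vertex 1.306 1.287 -2.322
vertex 1.656 0.764 -2.923
endloop
endfacet
facet normal -0.220 -0.829 -0.514
outer loop
vertex 0.977 1.048 -3.091
vertex 1.656 0.764 -2.923
vertex 0.754 0.293 -1.778
endloop
endfacet
facet normal 0.438 0.789 -0.431
outer loop
vertex 1.656 0.764 -2.923
vertex 1.306 1.287 -2.322
vertex 2.071 0.873 -2.302
endloop
endfacet
facet normal 0.372 -0.924 -0.087
outer loop
vertex 1.656 0.764 -2.923
vertex 2.071 0.873 -2.302
vertex 0.754 0.293 -1.778
endloop
endfacet
facet normal 0.438 0.789 -0.431
outer loop
vertex 2.071 0.873 -2.302
vertex 1.306 1.287 -2.322
vertex 1.91 1.294 -1.696
endloop
endfacet
facet normal 0.510 -0.637 0.578
outer loop
vertex 2.071 0.873 -2.302
vertex 1.91 1.294 -1.696
vertex 0.754 0.293 -1.778
endloop
endfacet

endsolid


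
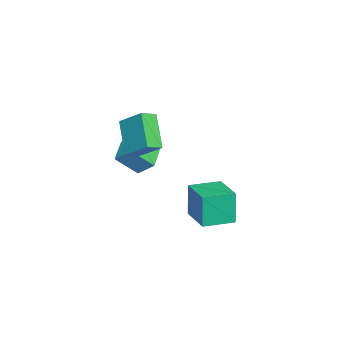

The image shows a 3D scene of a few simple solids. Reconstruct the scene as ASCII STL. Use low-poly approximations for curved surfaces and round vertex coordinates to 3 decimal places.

solid 
facet normal -0.960 0.010 0.281
outer loop
vertex -2.625 -1.737 2.883
vertex -2.916 -0.701 1.853
vertex -2.858 -2.564 2.118
endloop
endfacet
facet normal 0.195 -0.695 0.692
outer loop
vertex -1.524 -2.579 1.727
vertex -2.625 -1.737 2.883
vertex -2.858 -2.564 2.118
endloop
endfacet
facet normal -0.960 0.010 0.281
outer loop
vertex -2.858 -2.564 2.118
vertex -2.916 -0.701 1.853
vertex -3.149 -1.528 1.088
endloop
endfacet
facet normal -0.203 -0.718 -0.665
outer loop
vertex -3.149 -1.528 1.088
vertex -1.524 -2.579 1.727
vertex -2.858 -2.564 2.118
endloop
endfacet
facet normal 0.203 0.718 0.665
outer loop
vertex -2.625 -1.737 2.883
vertex -1.582 -0.716 1.462
vertex -2.916 -0.701 1.853
endloop
endfacet
facet normal 0.195 -0.695 0.692
outer loop
vertex -1.291 -1.752 2.492
vertex -2.625 -1.737 2.883
vertex -1.524 -2.579 1.727
endloop
endfacet
facet normal 0.203 0.718 0.665
outer loop
vertex -1.291 -1.752 2.492
vertex -1.582 -0.716 1.462
vertex -2.625 -1.737 2.883
endloop
endfacet
facet normal -0.195 0.695 -0.692
outer loop
vertex -2.916 -0.701 1.853
vertex -1.582 -0.716 1.462
vertex -3.149 -1.528 1.088
endloop
endfacet
facet normal -0.203 -0.718 -0.665
outer loop
vertex -1.815 -1.543 0.697
vertex -1.524 -2.579 1.727
vertex -3.149 -1.528 1.088
endloop
endfacet
facet normal -0.195 0.695 -0.692
outer loop
vertex -3.149 -1.528 1.088
vertex -1.582 -0.716 1.462
vertex -1.815 -1.543 0.697
endloop
endfacet
facet normal 0.960 -0.010 -0.281
outer loop
vertex -1.815 -1.543 0.697
vertex -1.291 -1.752 2.492
vertex -1.524 -2.579 1.727
endloop
endfacet
facet normal 0.960 -0.010 -0.281
outer loop
vertex -1.582 -0.716 1.462
vertex -1.291 -1.752 2.492
vertex -1.815 -1.543 0.697
endloop
endfacet
facet normal -0.841 -0.525 -0.128
outer loop
vertex -3.292 0.568 -0.806
vertex -4.17 1.997 -0.895
vertex -3.04 0.61 -2.629
endloop
endfacet
facet normal 0.523 -0.851 0.053
outer loop
vertex -1.45 1.603 -2.385
vertex -3.292 0.568 -0.806
vertex -3.04 0.61 -2.629
endloop
endfacet
facet normal -0.842 -0.525 -0.129
outer loop
vertex -3.04 0.61 -2.629
vertex -4.17 1.997 -0.895
vertex -3.918 2.04 -2.717
endloop
endfacet
facet normal 0.137 0.023 -0.990
outer loop
vertex -3.918 2.04 -2.717
vertex -1.45 1.603 -2.385
vertex -3.04 0.61 -2.629
endloop
endfacet
facet normal -0.138 -0.023 0.990
outer loop
vertex -3.292 0.568 -0.806
vertex -2.58 2.99 -0.651
vertex -4.17 1.997 -0.895
endloop
endfacet
facet normal 0.523 -0.851 0.052
outer loop
vertex -1.702 1.56 -0.563
vertex -3.292 0.568 -0.806
vertex -1.45 1.603 -2.385
endloop
endfacet
facet normal -0.137 -0.023 0.990
outer loop
vertex -1.702 1.56 -0.563
vertex -2.58 2.99 -0.651
vertex -3.292 0.568 -0.806
endloop
endfacet
facet normal -0.523 0.851 -0.052
outer loop
vertex -4.17 1.997 -0.895
vertex -2.58 2.99 -0.651
vertex -3.918 2.04 -2.717
endloop
endfacet
facet normal 0.137 0.023 -0.990
outer loop
vertex -2.328 3.032 -2.474
vertex -1.45 1.603 -2.385
vertex -3.918 2.04 -2.717
endloop
endfacet
facet normal -0.523 0.851 -0.053
outer loop
vertex -3.918 2.04 -2.717
vertex -2.58 2.99 -0.651
vertex -2.328 3.032 -2.474
endloop
endfacet
facet normal 0.841 0.525 0.129
outer loop
vertex -2.328 3.032 -2.474
vertex -1.702 1.56 -0.563
vertex -1.45 1.603 -2.385
endloop
endfacet
facet normal 0.842 0.525 0.128
outer loop
vertex -2.58 2.99 -0.651
vertex -1.702 1.56 -0.563
vertex -2.328 3.032 -2.474
endloop
endfacet
facet normal -0.663 -0.278 0.695
outer loop
vertex -1.276 -1.247 5.117
vertex -1.877 -0.672 4.773
vertex -1.823 -2.409 4.13
endloop
endfacet
facet normal 0.668 -0.639 0.382
outer loop
vertex -0.483 -1.848 2.727
vertex -1.276 -1.247 5.117
vertex -1.823 -2.409 4.13
endloop
endfacet
facet normal -0.663 -0.278 0.695
outer loop
vertex -1.823 -2.409 4.13
vertex -1.877 -0.672 4.773
vertex -2.424 -1.835 3.786
endloop
endfacet
facet normal -0.337 -0.718 -0.609
outer loop
vertex -2.424 -1.835 3.786
vertex -0.483 -1.848 2.727
vertex -1.823 -2.409 4.13
endloop
endfacet
facet normal 0.338 0.717 0.609
outer loop
vertex -1.276 -1.247 5.117
vertex -0.537 -0.111 3.37
vertex -1.877 -0.672 4.773
endloop
endfacet
facet normal 0.668 -0.639 0.382
outer loop
vertex 0.064 -0.685 3.714
vertex -1.276 -1.247 5.117
vertex -0.483 -1.848 2.727
endloop
endfacet
facet normal 0.337 0.718 0.609
outer loop
vertex 0.064 -0.685 3.714
vertex -0.537 -0.111 3.37
vertex -1.276 -1.247 5.117
endloop
endfacet
facet normal -0.668 0.639 -0.382
outer loop
vertex -1.877 -0.672 4.773
vertex -0.537 -0.111 3.37
vertex -2.424 -1.835 3.786
endloop
endfacet
facet normal -0.337 -0.717 -0.610
outer loop
vertex -1.084 -1.273 2.383
vertex -0.483 -1.848 2.727
vertex -2.424 -1.835 3.786
endloop
endfacet
facet normal -0.668 0.639 -0.382
outer loop
vertex -2.424 -1.835 3.786
vertex -0.537 -0.111 3.37
vertex -1.084 -1.273 2.383
endloop
endfacet
facet normal 0.663 0.278 -0.695
outer loop
vertex -1.084 -1.273 2.383
vertex 0.064 -0.685 3.714
vertex -0.483 -1.848 2.727
endloop
endfacet
facet normal 0.663 0.278 -0.695
outer loop
vertex -0.537 -0.111 3.37
vertex 0.064 -0.685 3.714
vertex -1.084 -1.273 2.383
endloop
endfacet

endsolid


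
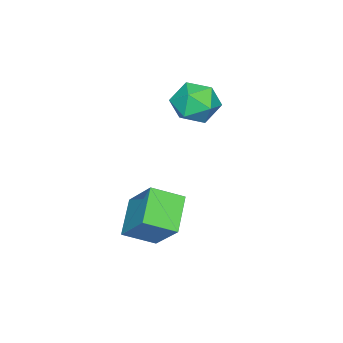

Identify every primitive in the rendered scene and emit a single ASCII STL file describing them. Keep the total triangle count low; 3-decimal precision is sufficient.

solid 
facet normal -0.810 -0.252 0.529
outer loop
vertex 1.194 -0.237 -0.309
vertex 0.4 0.914 -0.977
vertex 0.585 -1.565 -1.873
endloop
endfacet
facet normal 0.513 -0.743 0.431
outer loop
vertex 2.1 -1.094 -2.863
vertex 1.194 -0.237 -0.309
vertex 0.585 -1.565 -1.873
endloop
endfacet
facet normal -0.810 -0.252 0.529
outer loop
vertex 0.585 -1.565 -1.873
vertex 0.4 0.914 -0.977
vertex -0.209 -0.413 -2.541
endloop
endfacet
facet normal -0.285 -0.620 -0.731
outer loop
vertex -0.209 -0.413 -2.541
vertex 2.1 -1.094 -2.863
vertex 0.585 -1.565 -1.873
endloop
endfacet
facet normal 0.285 0.620 0.731
outer loop
vertex 1.194 -0.237 -0.309
vertex 1.915 1.385 -1.967
vertex 0.4 0.914 -0.977
endloop
endfacet
facet normal 0.512 -0.743 0.431
outer loop
vertex 2.709 0.233 -1.299
vertex 1.194 -0.237 -0.309
vertex 2.1 -1.094 -2.863
endloop
endfacet
facet normal 0.285 0.620 0.731
outer loop
vertex 2.709 0.233 -1.299
vertex 1.915 1.385 -1.967
vertex 1.194 -0.237 -0.309
endloop
endfacet
facet normal -0.512 0.743 -0.431
outer loop
vertex 0.4 0.914 -0.977
vertex 1.915 1.385 -1.967
vertex -0.209 -0.413 -2.541
endloop
endfacet
facet normal -0.285 -0.621 -0.731
outer loop
vertex 1.306 0.057 -3.531
vertex 2.1 -1.094 -2.863
vertex -0.209 -0.413 -2.541
endloop
endfacet
facet normal -0.512 0.743 -0.431
outer loop
vertex -0.209 -0.413 -2.541
vertex 1.915 1.385 -1.967
vertex 1.306 0.057 -3.531
endloop
endfacet
facet normal 0.810 0.252 -0.529
outer loop
vertex 1.306 0.057 -3.531
vertex 2.709 0.233 -1.299
vertex 2.1 -1.094 -2.863
endloop
endfacet
facet normal 0.810 0.252 -0.529
outer loop
vertex 1.915 1.385 -1.967
vertex 2.709 0.233 -1.299
vertex 1.306 0.057 -3.531
endloop
endfacet
facet normal -0.754 0.553 0.355
outer loop
vertex -3.582 0.515 2.107
vertex -4.083 -0.446 2.542
vertex -3.329 0.165 3.191
endloop
endfacet
facet normal -0.148 0.931 0.335
outer loop
vertex -3.582 0.515 2.107
vertex -3.329 0.165 3.191
vertex -2.48 0.552 2.49
endloop
endfacet
facet normal 0.086 0.937 -0.338
outer loop
vertex -3.582 0.515 2.107
vertex -2.48 0.552 2.49
vertex -2.71 0.182 1.407
endloop
endfacet
facet normal -0.375 0.564 -0.736
outer loop
vertex -3.582 0.515 2.107
vertex -2.71 0.182 1.407
vertex -3.7 -0.435 1.439
endloop
endfacet
facet normal -0.894 0.327 -0.307
outer loop
vertex -3.582 0.515 2.107
vertex -3.7 -0.435 1.439
vertex -4.083 -0.446 2.542
endloop
endfacet
facet normal 0.337 0.590 0.734
outer loop
vertex -2.48 0.552 2.49
vertex -3.329 0.165 3.191
vertex -2.3 -0.385 3.161
endloop
endfacet
facet normal -0.643 -0.020 0.766
outer loop
vertex -3.329 0.165 3.191
vertex -4.083 -0.446 2.542
vertex -3.29 -1.002 3.193
endloop
endfacet
facet normal -0.870 -0.386 -0.306
outer loop
vertex -4.083 -0.446 2.542
vertex -3.7 -0.435 1.439
vertex -3.52 -1.372 2.11
endloop
endfacet
facet normal -0.031 -0.003 -1.000
outer loop
vertex -3.7 -0.435 1.439
vertex -2.71 0.182 1.407
vertex -2.671 -0.985 1.409
endloop
endfacet
facet normal 0.715 0.601 -0.357
outer loop
vertex -2.71 0.182 1.407
vertex -2.48 0.552 2.49
vertex -1.917 -0.374 2.058
endloop
endfacet
facet normal 0.375 -0.564 0.736
outer loop
vertex -2.418 -1.335 2.493
vertex -2.3 -0.385 3.161
vertex -3.29 -1.002 3.193
endloop
endfacet
facet normal -0.086 -0.937 0.338
outer loop
vertex -2.418 -1.335 2.493
vertex -3.29 -1.002 3.193
vertex -3.52 -1.372 2.11
endloop
endfacet
facet normal 0.148 -0.931 -0.335
outer loop
vertex -2.418 -1.335 2.493
vertex -3.52 -1.372 2.11
vertex -2.671 -0.985 1.409
endloop
endfacet
facet normal 0.754 -0.553 -0.355
outer loop
vertex -2.418 -1.335 2.493
vertex -2.671 -0.985 1.409
vertex -1.917 -0.374 2.058
endloop
endfacet
facet normal 0.894 -0.327 0.307
outer loop
vertex -2.418 -1.335 2.493
vertex -1.917 -0.374 2.058
vertex -2.3 -0.385 3.161
endloop
endfacet
facet normal 0.031 0.003 1.000
outer loop
vertex -3.29 -1.002 3.193
vertex -2.3 -0.385 3.161
vertex -3.329 0.165 3.191
endloop
endfacet
facet normal -0.715 -0.601 0.357
outer loop
vertex -3.52 -1.372 2.11
vertex -3.29 -1.002 3.193
vertex -4.083 -0.446 2.542
endloop
endfacet
facet normal -0.337 -0.590 -0.734
outer loop
vertex -2.671 -0.985 1.409
vertex -3.52 -1.372 2.11
vertex -3.7 -0.435 1.439
endloop
endfacet
facet normal 0.643 0.020 -0.766
outer loop
vertex -1.917 -0.374 2.058
vertex -2.671 -0.985 1.409
vertex -2.71 0.182 1.407
endloop
endfacet
facet normal 0.870 0.386 0.306
outer loop
vertex -2.3 -0.385 3.161
vertex -1.917 -0.374 2.058
vertex -2.48 0.552 2.49
endloop
endfacet

endsolid


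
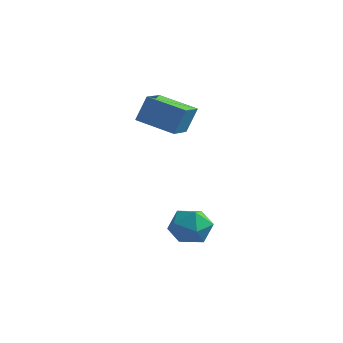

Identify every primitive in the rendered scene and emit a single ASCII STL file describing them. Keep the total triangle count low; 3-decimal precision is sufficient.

solid 
facet normal -0.948 -0.148 0.280
outer loop
vertex -0.002 -1.212 1.858
vertex -0.266 -0.055 1.577
vertex -0.28 -1.547 0.74
endloop
endfacet
facet normal 0.217 -0.949 0.230
outer loop
vertex 1.266 -1.305 0.283
vertex -0.002 -1.212 1.858
vertex -0.28 -1.547 0.74
endloop
endfacet
facet normal -0.948 -0.148 0.280
outer loop
vertex -0.28 -1.547 0.74
vertex -0.266 -0.055 1.577
vertex -0.544 -0.389 0.459
endloop
endfacet
facet normal -0.232 -0.279 -0.932
outer loop
vertex -0.544 -0.389 0.459
vertex 1.266 -1.305 0.283
vertex -0.28 -1.547 0.74
endloop
endfacet
facet normal 0.232 0.279 0.932
outer loop
vertex -0.002 -1.212 1.858
vertex 1.28 0.187 1.12
vertex -0.266 -0.055 1.577
endloop
endfacet
facet normal 0.216 -0.949 0.230
outer loop
vertex 1.544 -0.971 1.401
vertex -0.002 -1.212 1.858
vertex 1.266 -1.305 0.283
endloop
endfacet
facet normal 0.232 0.279 0.932
outer loop
vertex 1.544 -0.971 1.401
vertex 1.28 0.187 1.12
vertex -0.002 -1.212 1.858
endloop
endfacet
facet normal -0.216 0.949 -0.230
outer loop
vertex -0.266 -0.055 1.577
vertex 1.28 0.187 1.12
vertex -0.544 -0.389 0.459
endloop
endfacet
facet normal -0.232 -0.279 -0.932
outer loop
vertex 1.002 -0.148 0.002
vertex 1.266 -1.305 0.283
vertex -0.544 -0.389 0.459
endloop
endfacet
facet normal -0.216 0.949 -0.231
outer loop
vertex -0.544 -0.389 0.459
vertex 1.28 0.187 1.12
vertex 1.002 -0.148 0.002
endloop
endfacet
facet normal 0.948 0.148 -0.280
outer loop
vertex 1.002 -0.148 0.002
vertex 1.544 -0.971 1.401
vertex 1.266 -1.305 0.283
endloop
endfacet
facet normal 0.948 0.148 -0.280
outer loop
vertex 1.28 0.187 1.12
vertex 1.544 -0.971 1.401
vertex 1.002 -0.148 0.002
endloop
endfacet
facet normal -0.236 -0.415 0.878
outer loop
vertex 2.511 -2.881 -2.748
vertex 2.902 -3.643 -3.003
vertex 3.378 -3.017 -2.579
endloop
endfacet
facet normal -0.139 0.289 0.947
outer loop
vertex 2.511 -2.881 -2.748
vertex 3.378 -3.017 -2.579
vertex 3.099 -2.217 -2.864
endloop
endfacet
facet normal -0.597 0.618 0.511
outer loop
vertex 2.511 -2.881 -2.748
vertex 3.099 -2.217 -2.864
vertex 2.449 -2.349 -3.464
endloop
endfacet
facet normal -0.978 0.118 0.172
outer loop
vertex 2.511 -2.881 -2.748
vertex 2.449 -2.349 -3.464
vertex 2.328 -3.23 -3.55
endloop
endfacet
facet normal -0.755 -0.521 0.399
outer loop
vertex 2.511 -2.881 -2.748
vertex 2.328 -3.23 -3.55
vertex 2.902 -3.643 -3.003
endloop
endfacet
facet normal 0.523 0.442 0.729
outer loop
vertex 3.099 -2.217 -2.864
vertex 3.378 -3.017 -2.579
vertex 3.852 -2.57 -3.19
endloop
endfacet
facet normal 0.365 -0.696 0.618
outer loop
vertex 3.378 -3.017 -2.579
vertex 2.902 -3.643 -3.003
vertex 3.731 -3.451 -3.276
endloop
endfacet
facet normal -0.474 -0.866 -0.157
outer loop
vertex 2.902 -3.643 -3.003
vertex 2.328 -3.23 -3.55
vertex 3.081 -3.583 -3.876
endloop
endfacet
facet normal -0.834 0.166 -0.526
outer loop
vertex 2.328 -3.23 -3.55
vertex 2.449 -2.349 -3.464
vertex 2.802 -2.783 -4.161
endloop
endfacet
facet normal -0.219 0.976 0.022
outer loop
vertex 2.449 -2.349 -3.464
vertex 3.099 -2.217 -2.864
vertex 3.278 -2.157 -3.737
endloop
endfacet
facet normal 0.978 -0.118 -0.172
outer loop
vertex 3.669 -2.919 -3.992
vertex 3.852 -2.57 -3.19
vertex 3.731 -3.451 -3.276
endloop
endfacet
facet normal 0.597 -0.618 -0.511
outer loop
vertex 3.669 -2.919 -3.992
vertex 3.731 -3.451 -3.276
vertex 3.081 -3.583 -3.876
endloop
endfacet
facet normal 0.139 -0.289 -0.947
outer loop
vertex 3.669 -2.919 -3.992
vertex 3.081 -3.583 -3.876
vertex 2.802 -2.783 -4.161
endloop
endfacet
facet normal 0.236 0.415 -0.878
outer loop
vertex 3.669 -2.919 -3.992
vertex 2.802 -2.783 -4.161
vertex 3.278 -2.157 -3.737
endloop
endfacet
facet normal 0.755 0.521 -0.399
outer loop
vertex 3.669 -2.919 -3.992
vertex 3.278 -2.157 -3.737
vertex 3.852 -2.57 -3.19
endloop
endfacet
facet normal 0.834 -0.166 0.526
outer loop
vertex 3.731 -3.451 -3.276
vertex 3.852 -2.57 -3.19
vertex 3.378 -3.017 -2.579
endloop
endfacet
facet normal 0.219 -0.976 -0.022
outer loop
vertex 3.081 -3.583 -3.876
vertex 3.731 -3.451 -3.276
vertex 2.902 -3.643 -3.003
endloop
endfacet
facet normal -0.523 -0.442 -0.729
outer loop
vertex 2.802 -2.783 -4.161
vertex 3.081 -3.583 -3.876
vertex 2.328 -3.23 -3.55
endloop
endfacet
facet normal -0.365 0.696 -0.618
outer loop
vertex 3.278 -2.157 -3.737
vertex 2.802 -2.783 -4.161
vertex 2.449 -2.349 -3.464
endloop
endfacet
facet normal 0.474 0.866 0.157
outer loop
vertex 3.852 -2.57 -3.19
vertex 3.278 -2.157 -3.737
vertex 3.099 -2.217 -2.864
endloop
endfacet

endsolid


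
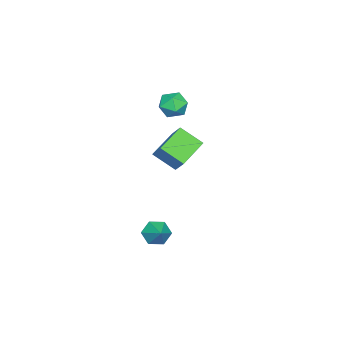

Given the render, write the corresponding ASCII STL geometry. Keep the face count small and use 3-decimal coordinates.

solid 
facet normal -0.352 -0.567 -0.745
outer loop
vertex 3.439 0.004 2.902
vertex 1.64 0.273 3.547
vertex 3.305 1.278 1.995
endloop
endfacet
facet normal 0.932 -0.140 -0.334
outer loop
vertex 3.72 1.947 2.873
vertex 3.439 0.004 2.902
vertex 3.305 1.278 1.995
endloop
endfacet
facet normal -0.351 -0.568 -0.745
outer loop
vertex 3.305 1.278 1.995
vertex 1.64 0.273 3.547
vertex 1.506 1.547 2.639
endloop
endfacet
facet normal -0.086 0.812 -0.578
outer loop
vertex 1.506 1.547 2.639
vertex 3.72 1.947 2.873
vertex 3.305 1.278 1.995
endloop
endfacet
facet normal 0.086 -0.812 0.578
outer loop
vertex 3.439 0.004 2.902
vertex 2.055 0.942 4.425
vertex 1.64 0.273 3.547
endloop
endfacet
facet normal 0.932 -0.140 -0.334
outer loop
vertex 3.854 0.673 3.781
vertex 3.439 0.004 2.902
vertex 3.72 1.947 2.873
endloop
endfacet
facet normal 0.085 -0.812 0.578
outer loop
vertex 3.854 0.673 3.781
vertex 2.055 0.942 4.425
vertex 3.439 0.004 2.902
endloop
endfacet
facet normal -0.932 0.140 0.334
outer loop
vertex 1.64 0.273 3.547
vertex 2.055 0.942 4.425
vertex 1.506 1.547 2.639
endloop
endfacet
facet normal -0.086 0.812 -0.577
outer loop
vertex 1.921 2.216 3.518
vertex 3.72 1.947 2.873
vertex 1.506 1.547 2.639
endloop
endfacet
facet normal -0.932 0.140 0.334
outer loop
vertex 1.506 1.547 2.639
vertex 2.055 0.942 4.425
vertex 1.921 2.216 3.518
endloop
endfacet
facet normal 0.352 0.568 0.744
outer loop
vertex 1.921 2.216 3.518
vertex 3.854 0.673 3.781
vertex 3.72 1.947 2.873
endloop
endfacet
facet normal 0.351 0.567 0.745
outer loop
vertex 2.055 0.942 4.425
vertex 3.854 0.673 3.781
vertex 1.921 2.216 3.518
endloop
endfacet
facet normal -0.967 -0.001 0.256
outer loop
vertex -3.719 -1.473 2.61
vertex -3.675 -2.425 2.773
vertex -3.486 -1.802 3.489
endloop
endfacet
facet normal -0.663 0.627 0.410
outer loop
vertex -3.719 -1.473 2.61
vertex -3.486 -1.802 3.489
vertex -3.008 -1.05 3.112
endloop
endfacet
facet normal -0.396 0.897 -0.195
outer loop
vertex -3.719 -1.473 2.61
vertex -3.008 -1.05 3.112
vertex -2.902 -1.209 2.163
endloop
endfacet
facet normal -0.536 0.438 -0.721
outer loop
vertex -3.719 -1.473 2.61
vertex -2.902 -1.209 2.163
vertex -3.315 -2.058 1.954
endloop
endfacet
facet normal -0.889 -0.117 -0.443
outer loop
vertex -3.719 -1.473 2.61
vertex -3.315 -2.058 1.954
vertex -3.675 -2.425 2.773
endloop
endfacet
facet normal -0.118 0.504 0.856
outer loop
vertex -3.008 -1.05 3.112
vertex -3.486 -1.802 3.489
vertex -2.525 -1.742 3.586
endloop
endfacet
facet normal -0.611 -0.510 0.605
outer loop
vertex -3.486 -1.802 3.489
vertex -3.675 -2.425 2.773
vertex -2.938 -2.591 3.377
endloop
endfacet
facet normal -0.485 -0.699 -0.526
outer loop
vertex -3.675 -2.425 2.773
vertex -3.315 -2.058 1.954
vertex -2.832 -2.75 2.428
endloop
endfacet
facet normal 0.086 0.198 -0.976
outer loop
vertex -3.315 -2.058 1.954
vertex -2.902 -1.209 2.163
vertex -2.354 -1.998 2.051
endloop
endfacet
facet normal 0.313 0.942 -0.123
outer loop
vertex -2.902 -1.209 2.163
vertex -3.008 -1.05 3.112
vertex -2.165 -1.375 2.767
endloop
endfacet
facet normal 0.536 -0.438 0.721
outer loop
vertex -2.121 -2.327 2.93
vertex -2.525 -1.742 3.586
vertex -2.938 -2.591 3.377
endloop
endfacet
facet normal 0.396 -0.897 0.195
outer loop
vertex -2.121 -2.327 2.93
vertex -2.938 -2.591 3.377
vertex -2.832 -2.75 2.428
endloop
endfacet
facet normal 0.663 -0.627 -0.410
outer loop
vertex -2.121 -2.327 2.93
vertex -2.832 -2.75 2.428
vertex -2.354 -1.998 2.051
endloop
endfacet
facet normal 0.967 0.001 -0.256
outer loop
vertex -2.121 -2.327 2.93
vertex -2.354 -1.998 2.051
vertex -2.165 -1.375 2.767
endloop
endfacet
facet normal 0.889 0.117 0.443
outer loop
vertex -2.121 -2.327 2.93
vertex -2.165 -1.375 2.767
vertex -2.525 -1.742 3.586
endloop
endfacet
facet normal -0.086 -0.198 0.976
outer loop
vertex -2.938 -2.591 3.377
vertex -2.525 -1.742 3.586
vertex -3.486 -1.802 3.489
endloop
endfacet
facet normal -0.313 -0.942 0.123
outer loop
vertex -2.832 -2.75 2.428
vertex -2.938 -2.591 3.377
vertex -3.675 -2.425 2.773
endloop
endfacet
facet normal 0.118 -0.504 -0.856
outer loop
vertex -2.354 -1.998 2.051
vertex -2.832 -2.75 2.428
vertex -3.315 -2.058 1.954
endloop
endfacet
facet normal 0.611 0.510 -0.605
outer loop
vertex -2.165 -1.375 2.767
vertex -2.354 -1.998 2.051
vertex -2.902 -1.209 2.163
endloop
endfacet
facet normal 0.485 0.699 0.526
outer loop
vertex -2.525 -1.742 3.586
vertex -2.165 -1.375 2.767
vertex -3.008 -1.05 3.112
endloop
endfacet
facet normal -0.651 -0.531 -0.542
outer loop
vertex 2.926 -0.974 -3.896
vertex 2.45 -0.278 -4.006
vertex 3.065 -0.465 -4.562
endloop
endfacet
facet normal 0.962 -0.272 -0.007
outer loop
vertex 2.926 -0.974 -3.896
vertex 3.065 -0.465 -4.562
vertex 3.33 0.438 -3.274
endloop
endfacet
facet normal -0.651 -0.531 -0.542
outer loop
vertex 3.065 -0.465 -4.562
vertex 2.45 -0.278 -4.006
vertex 2.589 0.231 -4.672
endloop
endfacet
facet normal 0.762 0.447 -0.470
outer loop
vertex 3.065 -0.465 -4.562
vertex 2.589 0.231 -4.672
vertex 3.33 0.438 -3.274
endloop
endfacet
facet normal -0.651 -0.531 -0.542
outer loop
vertex 2.589 0.231 -4.672
vertex 2.45 -0.278 -4.006
vertex 1.974 0.417 -4.115
endloop
endfacet
facet normal 0.111 0.973 -0.203
outer loop
vertex 2.589 0.231 -4.672
vertex 1.974 0.417 -4.115
vertex 3.33 0.438 -3.274
endloop
endfacet
facet normal -0.651 -0.531 -0.542
outer loop
vertex 1.974 0.417 -4.115
vertex 2.45 -0.278 -4.006
vertex 1.835 -0.092 -3.449
endloop
endfacet
facet normal -0.338 0.780 0.526
outer loop
vertex 1.974 0.417 -4.115
vertex 1.835 -0.092 -3.449
vertex 3.33 0.438 -3.274
endloop
endfacet
facet normal -0.651 -0.531 -0.542
outer loop
vertex 1.835 -0.092 -3.449
vertex 2.45 -0.278 -4.006
vertex 2.311 -0.788 -3.339
endloop
endfacet
facet normal -0.138 0.062 0.989
outer loop
vertex 1.835 -0.092 -3.449
vertex 2.311 -0.788 -3.339
vertex 3.33 0.438 -3.274
endloop
endfacet
facet normal -0.651 -0.531 -0.542
outer loop
vertex 2.311 -0.788 -3.339
vertex 2.45 -0.278 -4.006
vertex 2.926 -0.974 -3.896
endloop
endfacet
facet normal 0.513 -0.465 0.722
outer loop
vertex 2.311 -0.788 -3.339
vertex 2.926 -0.974 -3.896
vertex 3.33 0.438 -3.274
endloop
endfacet

endsolid


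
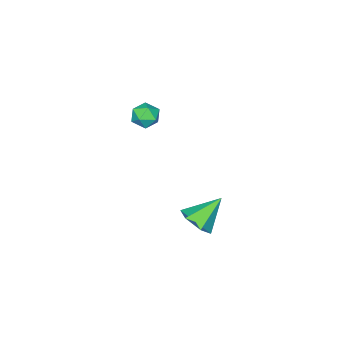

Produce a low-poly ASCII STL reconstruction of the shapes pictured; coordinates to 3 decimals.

solid 
facet normal 0.691 -0.262 -0.674
outer loop
vertex -2.183 4.129 -3.655
vertex -2.657 3.432 -3.87
vertex -2.778 4.186 -4.287
endloop
endfacet
facet normal -0.071 0.985 0.156
outer loop
vertex -2.183 4.129 -3.655
vertex -2.778 4.186 -4.287
vertex -3.803 3.868 -2.75
endloop
endfacet
facet normal 0.690 -0.263 -0.675
outer loop
vertex -2.778 4.186 -4.287
vertex -2.657 3.432 -3.87
vertex -3.253 3.489 -4.501
endloop
endfacet
facet normal -0.718 0.598 -0.355
outer loop
vertex -2.778 4.186 -4.287
vertex -3.253 3.489 -4.501
vertex -3.803 3.868 -2.75
endloop
endfacet
facet normal 0.690 -0.263 -0.675
outer loop
vertex -3.253 3.489 -4.501
vertex -2.657 3.432 -3.87
vertex -3.132 2.735 -4.084
endloop
endfacet
facet normal -0.932 -0.278 -0.233
outer loop
vertex -3.253 3.489 -4.501
vertex -3.132 2.735 -4.084
vertex -3.803 3.868 -2.75
endloop
endfacet
facet normal 0.690 -0.263 -0.675
outer loop
vertex -3.132 2.735 -4.084
vertex -2.657 3.432 -3.87
vertex -2.536 2.678 -3.453
endloop
endfacet
facet normal -0.499 -0.768 0.402
outer loop
vertex -3.132 2.735 -4.084
vertex -2.536 2.678 -3.453
vertex -3.803 3.868 -2.75
endloop
endfacet
facet normal 0.691 -0.262 -0.674
outer loop
vertex -2.536 2.678 -3.453
vertex -2.657 3.432 -3.87
vertex -2.062 3.375 -3.238
endloop
endfacet
facet normal 0.148 -0.382 0.912
outer loop
vertex -2.536 2.678 -3.453
vertex -2.062 3.375 -3.238
vertex -3.803 3.868 -2.75
endloop
endfacet
facet normal 0.691 -0.262 -0.674
outer loop
vertex -2.062 3.375 -3.238
vertex -2.657 3.432 -3.87
vertex -2.183 4.129 -3.655
endloop
endfacet
facet normal 0.362 0.495 0.790
outer loop
vertex -2.062 3.375 -3.238
vertex -2.183 4.129 -3.655
vertex -3.803 3.868 -2.75
endloop
endfacet
facet normal -0.921 0.318 -0.224
outer loop
vertex -2.713 1.258 1.502
vertex -2.974 0.65 1.713
vertex -2.903 1.173 2.164
endloop
endfacet
facet normal -0.502 0.864 -0.033
outer loop
vertex -2.713 1.258 1.502
vertex -2.903 1.173 2.164
vertex -2.315 1.509 2.012
endloop
endfacet
facet normal 0.057 0.877 -0.476
outer loop
vertex -2.713 1.258 1.502
vertex -2.315 1.509 2.012
vertex -2.023 1.194 1.467
endloop
endfacet
facet normal -0.016 0.341 -0.940
outer loop
vertex -2.713 1.258 1.502
vertex -2.023 1.194 1.467
vertex -2.43 0.664 1.282
endloop
endfacet
facet normal -0.621 -0.005 -0.784
outer loop
vertex -2.713 1.258 1.502
vertex -2.43 0.664 1.282
vertex -2.974 0.65 1.713
endloop
endfacet
facet normal -0.258 0.736 0.626
outer loop
vertex -2.315 1.509 2.012
vertex -2.903 1.173 2.164
vertex -2.33 1.056 2.538
endloop
endfacet
facet normal -0.936 -0.147 0.318
outer loop
vertex -2.903 1.173 2.164
vertex -2.974 0.65 1.713
vertex -2.737 0.526 2.353
endloop
endfacet
facet normal -0.450 -0.670 -0.590
outer loop
vertex -2.974 0.65 1.713
vertex -2.43 0.664 1.282
vertex -2.445 0.211 1.808
endloop
endfacet
facet normal 0.527 -0.111 -0.842
outer loop
vertex -2.43 0.664 1.282
vertex -2.023 1.194 1.467
vertex -1.857 0.547 1.656
endloop
endfacet
facet normal 0.646 0.758 -0.092
outer loop
vertex -2.023 1.194 1.467
vertex -2.315 1.509 2.012
vertex -1.786 1.07 2.107
endloop
endfacet
facet normal 0.016 -0.341 0.940
outer loop
vertex -2.047 0.462 2.318
vertex -2.33 1.056 2.538
vertex -2.737 0.526 2.353
endloop
endfacet
facet normal -0.057 -0.877 0.476
outer loop
vertex -2.047 0.462 2.318
vertex -2.737 0.526 2.353
vertex -2.445 0.211 1.808
endloop
endfacet
facet normal 0.502 -0.864 0.033
outer loop
vertex -2.047 0.462 2.318
vertex -2.445 0.211 1.808
vertex -1.857 0.547 1.656
endloop
endfacet
facet normal 0.921 -0.318 0.224
outer loop
vertex -2.047 0.462 2.318
vertex -1.857 0.547 1.656
vertex -1.786 1.07 2.107
endloop
endfacet
facet normal 0.621 0.005 0.784
outer loop
vertex -2.047 0.462 2.318
vertex -1.786 1.07 2.107
vertex -2.33 1.056 2.538
endloop
endfacet
facet normal -0.527 0.111 0.842
outer loop
vertex -2.737 0.526 2.353
vertex -2.33 1.056 2.538
vertex -2.903 1.173 2.164
endloop
endfacet
facet normal -0.646 -0.758 0.092
outer loop
vertex -2.445 0.211 1.808
vertex -2.737 0.526 2.353
vertex -2.974 0.65 1.713
endloop
endfacet
facet normal 0.258 -0.736 -0.626
outer loop
vertex -1.857 0.547 1.656
vertex -2.445 0.211 1.808
vertex -2.43 0.664 1.282
endloop
endfacet
facet normal 0.936 0.147 -0.318
outer loop
vertex -1.786 1.07 2.107
vertex -1.857 0.547 1.656
vertex -2.023 1.194 1.467
endloop
endfacet
facet normal 0.450 0.670 0.590
outer loop
vertex -2.33 1.056 2.538
vertex -1.786 1.07 2.107
vertex -2.315 1.509 2.012
endloop
endfacet

endsolid


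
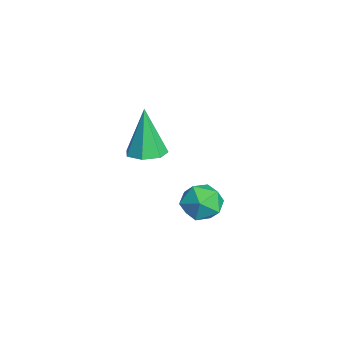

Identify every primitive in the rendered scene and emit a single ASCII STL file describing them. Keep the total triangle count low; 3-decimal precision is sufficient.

solid 
facet normal -0.734 -0.222 0.642
outer loop
vertex 0.275 0.532 -0.426
vertex 0.255 -0.286 -0.731
vertex 0.778 -0.082 -0.063
endloop
endfacet
facet normal -0.307 0.285 0.908
outer loop
vertex 0.275 0.532 -0.426
vertex 0.778 -0.082 -0.063
vertex 1.099 0.717 -0.205
endloop
endfacet
facet normal -0.309 0.837 0.452
outer loop
vertex 0.275 0.532 -0.426
vertex 1.099 0.717 -0.205
vertex 0.774 1.006 -0.962
endloop
endfacet
facet normal -0.737 0.670 -0.094
outer loop
vertex 0.275 0.532 -0.426
vertex 0.774 1.006 -0.962
vertex 0.253 0.387 -1.287
endloop
endfacet
facet normal -1.000 0.016 0.023
outer loop
vertex 0.275 0.532 -0.426
vertex 0.253 0.387 -1.287
vertex 0.255 -0.286 -0.731
endloop
endfacet
facet normal 0.355 0.023 0.934
outer loop
vertex 1.099 0.717 -0.205
vertex 0.778 -0.082 -0.063
vertex 1.587 0.013 -0.373
endloop
endfacet
facet normal -0.335 -0.796 0.505
outer loop
vertex 0.778 -0.082 -0.063
vertex 0.255 -0.286 -0.731
vertex 1.066 -0.606 -0.698
endloop
endfacet
facet normal -0.765 -0.412 -0.496
outer loop
vertex 0.255 -0.286 -0.731
vertex 0.253 0.387 -1.287
vertex 0.741 -0.317 -1.455
endloop
endfacet
facet normal -0.338 0.645 -0.685
outer loop
vertex 0.253 0.387 -1.287
vertex 0.774 1.006 -0.962
vertex 1.062 0.482 -1.597
endloop
endfacet
facet normal 0.353 0.915 0.198
outer loop
vertex 0.774 1.006 -0.962
vertex 1.099 0.717 -0.205
vertex 1.585 0.686 -0.929
endloop
endfacet
facet normal 0.737 -0.670 0.094
outer loop
vertex 1.565 -0.132 -1.234
vertex 1.587 0.013 -0.373
vertex 1.066 -0.606 -0.698
endloop
endfacet
facet normal 0.309 -0.837 -0.452
outer loop
vertex 1.565 -0.132 -1.234
vertex 1.066 -0.606 -0.698
vertex 0.741 -0.317 -1.455
endloop
endfacet
facet normal 0.307 -0.285 -0.908
outer loop
vertex 1.565 -0.132 -1.234
vertex 0.741 -0.317 -1.455
vertex 1.062 0.482 -1.597
endloop
endfacet
facet normal 0.734 0.222 -0.642
outer loop
vertex 1.565 -0.132 -1.234
vertex 1.062 0.482 -1.597
vertex 1.585 0.686 -0.929
endloop
endfacet
facet normal 1.000 -0.016 -0.023
outer loop
vertex 1.565 -0.132 -1.234
vertex 1.585 0.686 -0.929
vertex 1.587 0.013 -0.373
endloop
endfacet
facet normal 0.338 -0.645 0.685
outer loop
vertex 1.066 -0.606 -0.698
vertex 1.587 0.013 -0.373
vertex 0.778 -0.082 -0.063
endloop
endfacet
facet normal -0.353 -0.915 -0.198
outer loop
vertex 0.741 -0.317 -1.455
vertex 1.066 -0.606 -0.698
vertex 0.255 -0.286 -0.731
endloop
endfacet
facet normal -0.355 -0.023 -0.934
outer loop
vertex 1.062 0.482 -1.597
vertex 0.741 -0.317 -1.455
vertex 0.253 0.387 -1.287
endloop
endfacet
facet normal 0.335 0.796 -0.505
outer loop
vertex 1.585 0.686 -0.929
vertex 1.062 0.482 -1.597
vertex 0.774 1.006 -0.962
endloop
endfacet
facet normal 0.765 0.412 0.496
outer loop
vertex 1.587 0.013 -0.373
vertex 1.585 0.686 -0.929
vertex 1.099 0.717 -0.205
endloop
endfacet
facet normal 0.235 -0.006 -0.972
outer loop
vertex 1.796 -1.359 2.317
vertex 1.187 -1.736 2.172
vertex 1.281 -1.012 2.19
endloop
endfacet
facet normal 0.429 0.794 0.431
outer loop
vertex 1.796 -1.359 2.317
vertex 1.281 -1.012 2.19
vertex 0.733 -1.724 4.048
endloop
endfacet
facet normal 0.235 -0.006 -0.972
outer loop
vertex 1.281 -1.012 2.19
vertex 1.187 -1.736 2.172
vertex 0.696 -1.211 2.05
endloop
endfacet
facet normal -0.363 0.901 0.238
outer loop
vertex 1.281 -1.012 2.19
vertex 0.696 -1.211 2.05
vertex 0.733 -1.724 4.048
endloop
endfacet
facet normal 0.236 -0.005 -0.972
outer loop
vertex 0.696 -1.211 2.05
vertex 1.187 -1.736 2.172
vertex 0.481 -1.805 2.001
endloop
endfacet
facet normal -0.938 0.331 0.102
outer loop
vertex 0.696 -1.211 2.05
vertex 0.481 -1.805 2.001
vertex 0.733 -1.724 4.048
endloop
endfacet
facet normal 0.236 -0.007 -0.972
outer loop
vertex 0.481 -1.805 2.001
vertex 1.187 -1.736 2.172
vertex 0.798 -2.347 2.082
endloop
endfacet
facet normal -0.864 -0.487 0.126
outer loop
vertex 0.481 -1.805 2.001
vertex 0.798 -2.347 2.082
vertex 0.733 -1.724 4.048
endloop
endfacet
facet normal 0.235 -0.006 -0.972
outer loop
vertex 0.798 -2.347 2.082
vertex 1.187 -1.736 2.172
vertex 1.408 -2.429 2.23
endloop
endfacet
facet normal -0.196 -0.937 0.290
outer loop
vertex 0.798 -2.347 2.082
vertex 1.408 -2.429 2.23
vertex 0.733 -1.724 4.048
endloop
endfacet
facet normal 0.236 -0.006 -0.972
outer loop
vertex 1.408 -2.429 2.23
vertex 1.187 -1.736 2.172
vertex 1.852 -1.99 2.335
endloop
endfacet
facet normal 0.561 -0.680 0.472
outer loop
vertex 1.408 -2.429 2.23
vertex 1.852 -1.99 2.335
vertex 0.733 -1.724 4.048
endloop
endfacet
facet normal 0.236 -0.007 -0.972
outer loop
vertex 1.852 -1.99 2.335
vertex 1.187 -1.736 2.172
vertex 1.796 -1.359 2.317
endloop
endfacet
facet normal 0.840 0.090 0.535
outer loop
vertex 1.852 -1.99 2.335
vertex 1.796 -1.359 2.317
vertex 0.733 -1.724 4.048
endloop
endfacet

endsolid


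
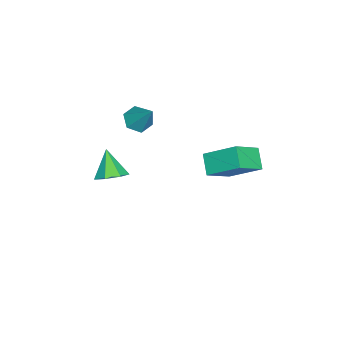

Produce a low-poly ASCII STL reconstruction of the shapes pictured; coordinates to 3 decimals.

solid 
facet normal 0.532 0.324 -0.782
outer loop
vertex 3.601 -3.057 1.309
vertex 3.205 -3.651 0.794
vertex 2.958 -2.824 0.968
endloop
endfacet
facet normal -0.152 0.659 0.737
outer loop
vertex 3.601 -3.057 1.309
vertex 2.958 -2.824 0.968
vertex 2.355 -4.169 2.046
endloop
endfacet
facet normal 0.532 0.323 -0.783
outer loop
vertex 2.958 -2.824 0.968
vertex 3.205 -3.651 0.794
vertex 2.502 -3.214 0.497
endloop
endfacet
facet normal -0.774 0.569 0.278
outer loop
vertex 2.958 -2.824 0.968
vertex 2.502 -3.214 0.497
vertex 2.355 -4.169 2.046
endloop
endfacet
facet normal 0.532 0.324 -0.782
outer loop
vertex 2.502 -3.214 0.497
vertex 3.205 -3.651 0.794
vertex 2.575 -3.933 0.249
endloop
endfacet
facet normal -0.990 -0.056 -0.129
outer loop
vertex 2.502 -3.214 0.497
vertex 2.575 -3.933 0.249
vertex 2.355 -4.169 2.046
endloop
endfacet
facet normal 0.532 0.324 -0.782
outer loop
vertex 2.575 -3.933 0.249
vertex 3.205 -3.651 0.794
vertex 3.123 -4.439 0.412
endloop
endfacet
facet normal -0.639 -0.749 -0.177
outer loop
vertex 2.575 -3.933 0.249
vertex 3.123 -4.439 0.412
vertex 2.355 -4.169 2.046
endloop
endfacet
facet normal 0.531 0.324 -0.783
outer loop
vertex 3.123 -4.439 0.412
vertex 3.205 -3.651 0.794
vertex 3.733 -4.352 0.862
endloop
endfacet
facet normal 0.015 -0.985 0.170
outer loop
vertex 3.123 -4.439 0.412
vertex 3.733 -4.352 0.862
vertex 2.355 -4.169 2.046
endloop
endfacet
facet normal 0.532 0.325 -0.782
outer loop
vertex 3.733 -4.352 0.862
vertex 3.205 -3.651 0.794
vertex 3.946 -3.737 1.262
endloop
endfacet
facet normal 0.480 -0.589 0.650
outer loop
vertex 3.733 -4.352 0.862
vertex 3.946 -3.737 1.262
vertex 2.355 -4.169 2.046
endloop
endfacet
facet normal 0.532 0.324 -0.782
outer loop
vertex 3.946 -3.737 1.262
vertex 3.205 -3.651 0.794
vertex 3.601 -3.057 1.309
endloop
endfacet
facet normal 0.406 0.144 0.903
outer loop
vertex 3.946 -3.737 1.262
vertex 3.601 -3.057 1.309
vertex 2.355 -4.169 2.046
endloop
endfacet
facet normal -0.694 0.447 -0.564
outer loop
vertex -4.183 0.115 -3.143
vertex -4.028 1.876 -1.937
vertex -3.238 0.578 -3.94
endloop
endfacet
facet normal -0.072 -0.823 -0.564
outer loop
vertex -1.912 -0.276 -2.863
vertex -4.183 0.115 -3.143
vertex -3.238 0.578 -3.94
endloop
endfacet
facet normal -0.694 0.447 -0.564
outer loop
vertex -3.238 0.578 -3.94
vertex -4.028 1.876 -1.937
vertex -3.083 2.339 -2.734
endloop
endfacet
facet normal 0.716 0.350 -0.604
outer loop
vertex -3.083 2.339 -2.734
vertex -1.912 -0.276 -2.863
vertex -3.238 0.578 -3.94
endloop
endfacet
facet normal -0.716 -0.350 0.604
outer loop
vertex -4.183 0.115 -3.143
vertex -2.702 1.022 -0.86
vertex -4.028 1.876 -1.937
endloop
endfacet
facet normal -0.072 -0.823 -0.564
outer loop
vertex -2.857 -0.739 -2.066
vertex -4.183 0.115 -3.143
vertex -1.912 -0.276 -2.863
endloop
endfacet
facet normal -0.716 -0.350 0.604
outer loop
vertex -2.857 -0.739 -2.066
vertex -2.702 1.022 -0.86
vertex -4.183 0.115 -3.143
endloop
endfacet
facet normal 0.072 0.823 0.564
outer loop
vertex -4.028 1.876 -1.937
vertex -2.702 1.022 -0.86
vertex -3.083 2.339 -2.734
endloop
endfacet
facet normal 0.716 0.350 -0.604
outer loop
vertex -1.757 1.485 -1.657
vertex -1.912 -0.276 -2.863
vertex -3.083 2.339 -2.734
endloop
endfacet
facet normal 0.072 0.823 0.564
outer loop
vertex -3.083 2.339 -2.734
vertex -2.702 1.022 -0.86
vertex -1.757 1.485 -1.657
endloop
endfacet
facet normal 0.694 -0.447 0.564
outer loop
vertex -1.757 1.485 -1.657
vertex -2.857 -0.739 -2.066
vertex -1.912 -0.276 -2.863
endloop
endfacet
facet normal 0.694 -0.447 0.564
outer loop
vertex -2.702 1.022 -0.86
vertex -2.857 -0.739 -2.066
vertex -1.757 1.485 -1.657
endloop
endfacet
facet normal -0.379 -0.510 -0.773
outer loop
vertex -2.884 -4.804 -0.919
vertex -3.637 -4.428 -0.798
vertex -3.062 -4.073 -1.314
endloop
endfacet
facet normal 0.977 0.163 -0.138
outer loop
vertex -2.884 -4.804 -0.919
vertex -3.062 -4.073 -1.314
vertex -2.883 -3.412 0.738
endloop
endfacet
facet normal -0.378 -0.510 -0.772
outer loop
vertex -3.062 -4.073 -1.314
vertex -3.637 -4.428 -0.798
vertex -3.814 -3.697 -1.194
endloop
endfacet
facet normal 0.384 0.868 -0.313
outer loop
vertex -3.062 -4.073 -1.314
vertex -3.814 -3.697 -1.194
vertex -2.883 -3.412 0.738
endloop
endfacet
facet normal -0.379 -0.510 -0.772
outer loop
vertex -3.814 -3.697 -1.194
vertex -3.637 -4.428 -0.798
vertex -4.389 -4.051 -0.678
endloop
endfacet
facet normal -0.461 0.883 0.092
outer loop
vertex -3.814 -3.697 -1.194
vertex -4.389 -4.051 -0.678
vertex -2.883 -3.412 0.738
endloop
endfacet
facet normal -0.379 -0.510 -0.772
outer loop
vertex -4.389 -4.051 -0.678
vertex -3.637 -4.428 -0.798
vertex -4.212 -4.782 -0.282
endloop
endfacet
facet normal -0.714 0.192 0.673
outer loop
vertex -4.389 -4.051 -0.678
vertex -4.212 -4.782 -0.282
vertex -2.883 -3.412 0.738
endloop
endfacet
facet normal -0.379 -0.510 -0.772
outer loop
vertex -4.212 -4.782 -0.282
vertex -3.637 -4.428 -0.798
vertex -3.459 -5.159 -0.403
endloop
endfacet
facet normal -0.121 -0.514 0.849
outer loop
vertex -4.212 -4.782 -0.282
vertex -3.459 -5.159 -0.403
vertex -2.883 -3.412 0.738
endloop
endfacet
facet normal -0.379 -0.510 -0.773
outer loop
vertex -3.459 -5.159 -0.403
vertex -3.637 -4.428 -0.798
vertex -2.884 -4.804 -0.919
endloop
endfacet
facet normal 0.724 -0.528 0.443
outer loop
vertex -3.459 -5.159 -0.403
vertex -2.884 -4.804 -0.919
vertex -2.883 -3.412 0.738
endloop
endfacet

endsolid
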